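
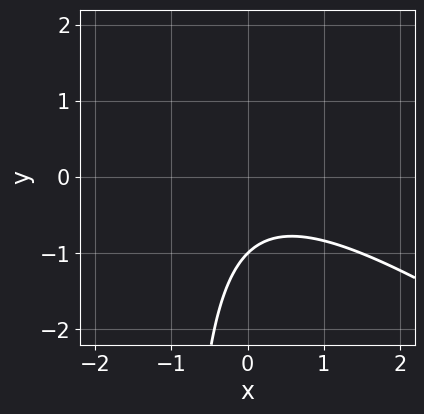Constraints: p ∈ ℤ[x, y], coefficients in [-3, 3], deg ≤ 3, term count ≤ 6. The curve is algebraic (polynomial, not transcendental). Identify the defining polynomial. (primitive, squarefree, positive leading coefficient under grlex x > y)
2*x^2 + 3*x*y + 3*y + 3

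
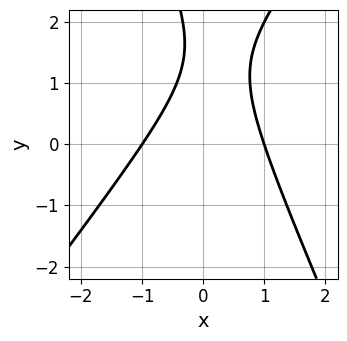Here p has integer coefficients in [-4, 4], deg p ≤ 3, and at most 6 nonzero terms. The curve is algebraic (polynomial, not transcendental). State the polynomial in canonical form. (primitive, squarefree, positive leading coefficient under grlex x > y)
3*x^2 - x*y - y^2 + 3*y - 3

1. Degree: no degree-1 curve has this shape, so deg p = 2.
2. From the visible intercepts: among the integer gridlines, it crosses the x-axis at x ∈ {-1, 1}; no y-intercept at any integer in the box.
3. These observations pin down the coefficients.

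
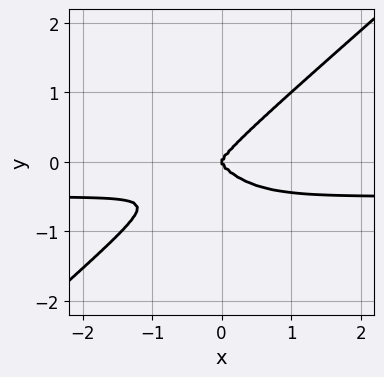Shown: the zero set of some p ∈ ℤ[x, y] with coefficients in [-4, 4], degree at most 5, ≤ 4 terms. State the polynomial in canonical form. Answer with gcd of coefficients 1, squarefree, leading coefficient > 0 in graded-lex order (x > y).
2*x^3*y - 3*y^4 + x^3

(a) The degree is 4 — a generic line meets the curve in up to 4 points.
(b) Against the integer gridlines: it meets the y-axis at y = 0 (among the integer gridlines); it meets the x-axis at x = 0 (among the integer gridlines).
(c) Together with the visible shape, these determine p as stated.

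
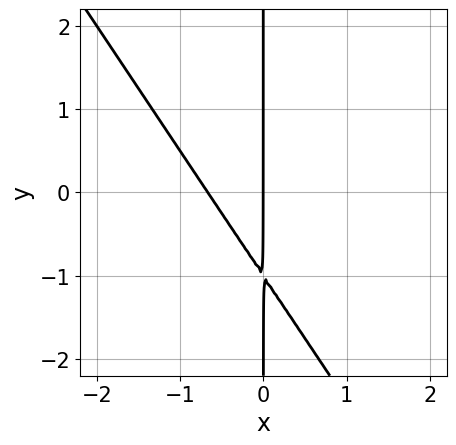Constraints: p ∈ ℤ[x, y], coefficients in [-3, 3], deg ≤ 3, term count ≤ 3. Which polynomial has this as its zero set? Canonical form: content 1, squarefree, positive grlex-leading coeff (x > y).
3*x^2 + 2*x*y + 2*x

(a) deg p = 2. A generic line meets the curve in up to 2 points.
(b) From the visible intercepts: the visible y-axis segment lies entirely on the curve; it crosses the x-axis at the gridline x = 0.
(c) Matching integer coefficients to the picture gives p.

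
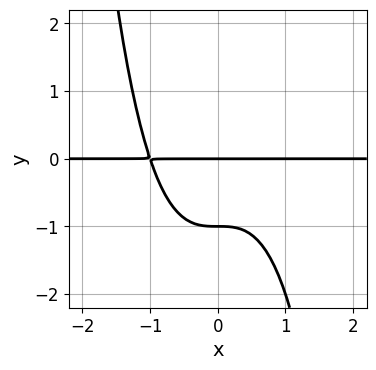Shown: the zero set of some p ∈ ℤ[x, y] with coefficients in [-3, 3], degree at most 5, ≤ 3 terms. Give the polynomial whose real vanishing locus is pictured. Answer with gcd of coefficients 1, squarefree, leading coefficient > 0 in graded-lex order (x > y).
x^3*y + y^2 + y

1. The degree is 4 — a generic line meets the curve in up to 4 points.
2. From the visible intercepts: among the integer gridlines, it crosses the y-axis at y ∈ {-1, 0}; every point of the x-axis in the box is on the curve.
3. The integer polynomial consistent with all of this is the stated p.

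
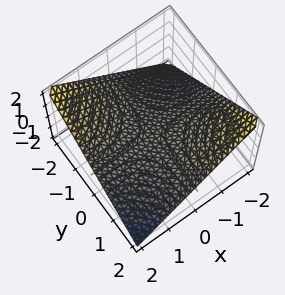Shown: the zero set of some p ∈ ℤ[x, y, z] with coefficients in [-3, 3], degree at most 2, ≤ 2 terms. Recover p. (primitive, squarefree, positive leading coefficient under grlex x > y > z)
1. deg p = 2.
2. Checking where it meets the axes: it crosses the z-axis at the gridline z = 0; every point of the y-axis in the box is on the surface.
3. Together with the visible shape, these determine p as stated.

x*y + 2*z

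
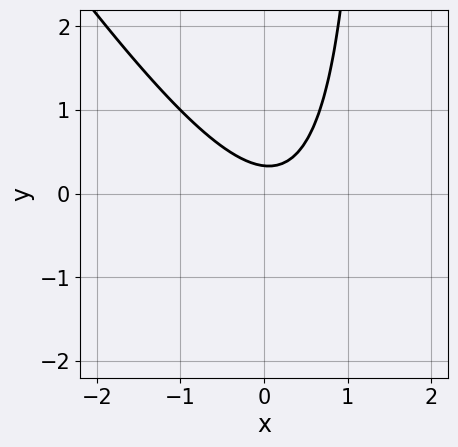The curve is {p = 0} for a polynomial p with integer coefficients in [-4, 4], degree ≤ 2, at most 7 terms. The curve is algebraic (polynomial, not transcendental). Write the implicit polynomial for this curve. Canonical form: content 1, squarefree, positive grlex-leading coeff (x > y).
3*x^2 + 2*x*y - x - 3*y + 1

1. The degree is 2 — the shape is more complex than any degree-1 curve.
2. Reading off the gridlines: the curve avoids every integer x-axis point in the box.
3. These observations pin down the coefficients.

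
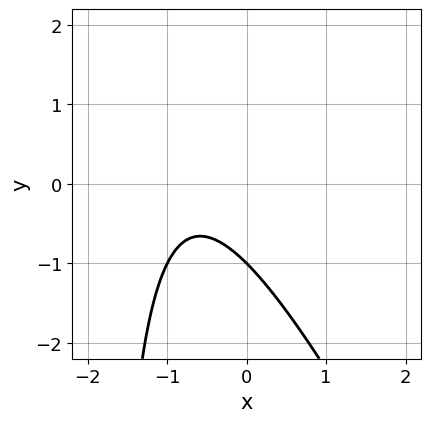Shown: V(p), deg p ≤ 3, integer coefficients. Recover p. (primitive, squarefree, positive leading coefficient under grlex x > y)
(a) deg p = 2. The shape is more complex than any degree-1 curve.
(b) Reading off the gridlines: it crosses the y-axis at the gridline y = -1; it misses every integer gridline on the x-axis.
(c) Putting this together gives p.

2*x^2 + x*y + 3*x + 2*y + 2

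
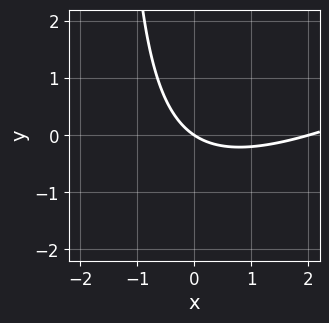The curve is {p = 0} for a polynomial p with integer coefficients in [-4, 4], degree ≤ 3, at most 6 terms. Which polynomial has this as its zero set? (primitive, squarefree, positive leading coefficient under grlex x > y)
Degree: the shape is more complex than any degree-1 curve, so deg p = 2.
From the axis intercepts and sections: the x-axis gridline crossings are at x ∈ {0, 2}; it crosses the y-axis at the gridline y = 0.
Fitting integer coefficients to these (and the overall shape) gives p.

x^2 - 2*x*y - 2*x - 3*y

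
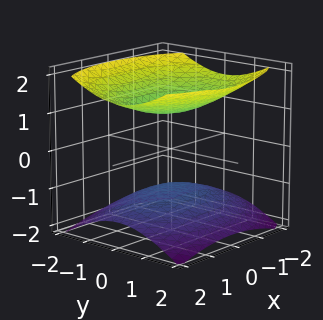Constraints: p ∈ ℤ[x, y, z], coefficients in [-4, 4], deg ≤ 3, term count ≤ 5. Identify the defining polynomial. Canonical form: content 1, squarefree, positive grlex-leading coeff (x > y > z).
There are 2 components. Treating them together as one polynomial.
The degree is 2 — two sheets facing apart; a quadric.
Symmetries: the x ↦ −x reflection is a symmetry, so x appears only in even powers; the z ↦ −z reflection is a symmetry, so z appears only in even powers; the y ↦ −y reflection is a symmetry, so y appears only in even powers.
From the axis intercepts and sections: it misses every integer gridline on the x-axis; it misses every integer gridline on the y-axis; the z-axis gridline crossings are at z ∈ {-1, 1}.
Assembling these constraints gives the stated polynomial.

x^2 + 2*y^2 - 3*z^2 + 3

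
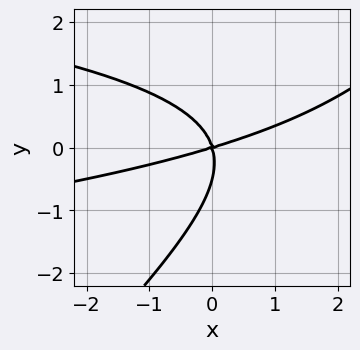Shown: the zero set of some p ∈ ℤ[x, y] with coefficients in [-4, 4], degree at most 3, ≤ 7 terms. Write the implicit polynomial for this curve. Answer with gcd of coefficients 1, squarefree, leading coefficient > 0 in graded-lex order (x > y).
2*x*y^2 - 2*y^3 + x^2 - 3*x*y - y^2

1. deg p = 3. No degree-2 curve has this shape.
2. Reading off the gridlines: it meets the y-axis at y = 0 (among the integer gridlines); one x-axis crossing is at x = 0.
3. Together with the visible shape, these determine p as stated.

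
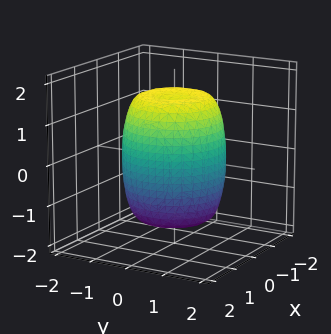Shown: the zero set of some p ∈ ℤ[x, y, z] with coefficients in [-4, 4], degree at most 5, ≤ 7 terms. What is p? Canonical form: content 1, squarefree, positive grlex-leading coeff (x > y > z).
2*x^4 + 4*x^2*y^2 + 2*y^4 - 2*x^2 - 2*y^2 + z^2 - 2

First, degree: a generic line meets the surface in up to 4 points, so deg p = 4.
Next, by symmetry, the surface is invariant under rotation about z: p = q(x² + y², z).
Then, reading off the gridlines: a circular section at z = -1 has radius between 1 and 2.
Finally, assembling these constraints gives the stated polynomial.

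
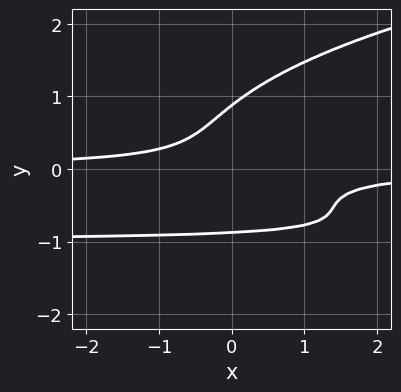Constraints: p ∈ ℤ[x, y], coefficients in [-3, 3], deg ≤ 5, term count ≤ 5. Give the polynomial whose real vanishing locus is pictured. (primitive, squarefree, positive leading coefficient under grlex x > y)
1. deg p = 4.
2. Reading off the gridlines: no x-intercept at any integer in the box.
3. Putting this together gives p.

3*y^4 - 3*x*y^2 - 3*x*y - y^2 - 1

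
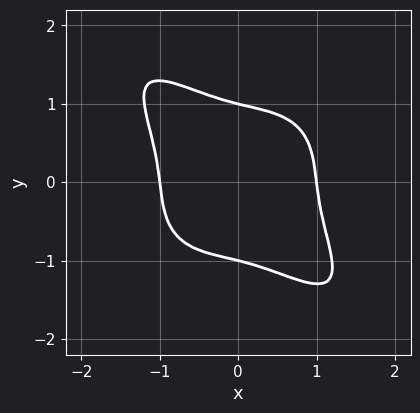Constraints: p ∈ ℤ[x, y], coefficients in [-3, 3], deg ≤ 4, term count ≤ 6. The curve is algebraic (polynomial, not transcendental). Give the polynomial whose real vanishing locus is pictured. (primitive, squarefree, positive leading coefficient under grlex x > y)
2*x^4 + x^3*y + 2*x*y^3 + 2*y^4 - 2

The degree is 4 — no degree-3 curve has this shape.
Against the integer gridlines: the y-axis gridline crossings are at y ∈ {-1, 1}; among the integer gridlines, it crosses the x-axis at x ∈ {-1, 1}.
Assembling these constraints gives the stated polynomial.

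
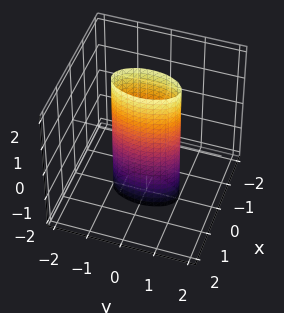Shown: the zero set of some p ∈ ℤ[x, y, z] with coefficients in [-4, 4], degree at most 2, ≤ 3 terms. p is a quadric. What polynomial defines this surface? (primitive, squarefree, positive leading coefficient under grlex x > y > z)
(a) Degree: constant cross-section along one axis; a quadric, so deg p = 2.
(b) Symmetries: it's symmetric under z → −z, forcing even powers of z; the x ↦ −x reflection is a symmetry, so x appears only in even powers; the y ↦ −y reflection is a symmetry, so y appears only in even powers.
(c) Reading off the gridlines: the y-axis gridline crossings are at y ∈ {-1, 1}; it misses every integer gridline on the z-axis.
(d) Together with the visible shape, these determine p as stated.

3*x^2 + y^2 - 1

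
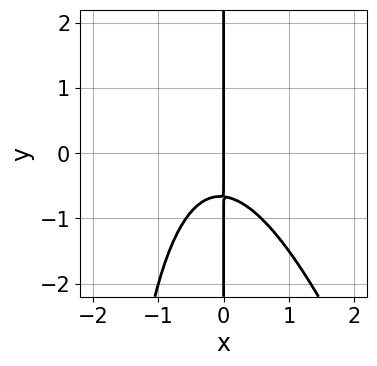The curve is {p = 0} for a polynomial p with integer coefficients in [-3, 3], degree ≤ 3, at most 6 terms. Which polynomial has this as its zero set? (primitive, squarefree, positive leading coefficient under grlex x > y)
3*x^3 + x^2*y + x^2 + 3*x*y + 2*x

(a) Degree: a generic line meets the curve in up to 3 points, so deg p = 3.
(b) From the visible intercepts: the visible y-axis segment lies entirely on the curve; it crosses the x-axis at the gridline x = 0.
(c) Solving for integer coefficients yields p as stated.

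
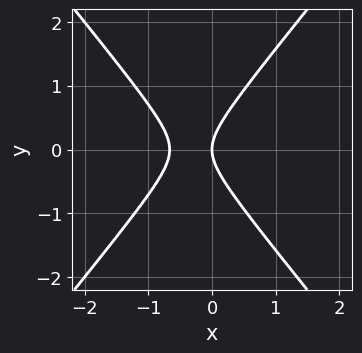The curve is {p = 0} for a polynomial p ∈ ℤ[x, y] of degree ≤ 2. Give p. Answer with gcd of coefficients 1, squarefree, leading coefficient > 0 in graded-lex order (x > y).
The degree is 2 — no degree-1 curve has this shape.
Symmetries: mirror symmetry y ↦ −y ⇒ only even powers of y.
Observable constraints: it meets the y-axis at y = 0 (among the integer gridlines); it crosses the x-axis at the gridline x = 0.
Matching integer coefficients to the picture gives p.

3*x^2 - 2*y^2 + 2*x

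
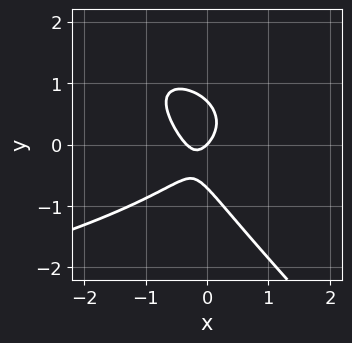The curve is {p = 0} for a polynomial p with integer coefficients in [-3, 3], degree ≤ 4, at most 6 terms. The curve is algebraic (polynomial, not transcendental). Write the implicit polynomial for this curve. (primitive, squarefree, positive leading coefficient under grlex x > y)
2*x*y^2 + 2*y^3 + 3*x^2 + x - y

(a) deg p = 3. No degree-2 curve has this shape.
(b) Observable constraints: it crosses the y-axis at the gridline y = 0; it crosses the x-axis at the gridline x = 0.
(c) Fitting integer coefficients to these (and the overall shape) gives p.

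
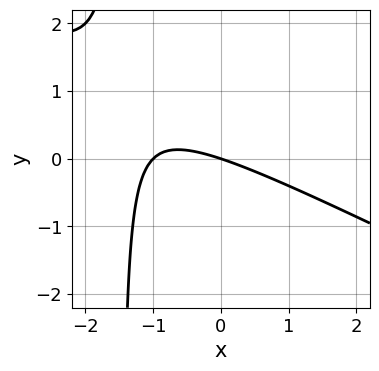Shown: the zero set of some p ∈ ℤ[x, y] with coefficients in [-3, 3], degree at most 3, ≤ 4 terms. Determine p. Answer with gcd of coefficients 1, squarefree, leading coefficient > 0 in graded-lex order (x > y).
x^2 + 2*x*y + x + 3*y

1. The degree is 2 — a generic line meets the curve in up to 2 points.
2. Against the integer gridlines: one y-axis crossing is at y = 0; among the integer gridlines, it crosses the x-axis at x ∈ {-1, 0}.
3. Matching integer coefficients to the picture gives p.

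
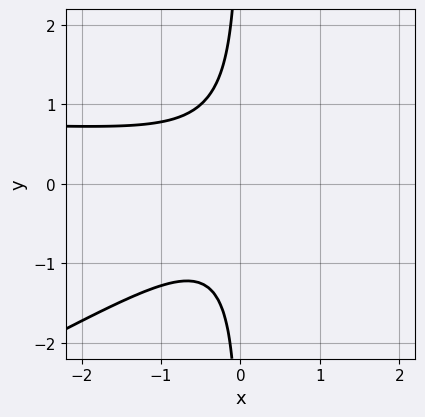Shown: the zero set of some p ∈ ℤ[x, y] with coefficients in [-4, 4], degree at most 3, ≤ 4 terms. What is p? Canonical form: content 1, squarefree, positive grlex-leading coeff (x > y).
x^2*y - 2*x*y^2 - x^2 - 1

(a) Degree: no degree-2 curve has this shape, so deg p = 3.
(b) From the axis intercepts and sections: no y-intercept at any integer in the box; no x-intercept at any integer in the box.
(c) The integer polynomial consistent with all of this is the stated p.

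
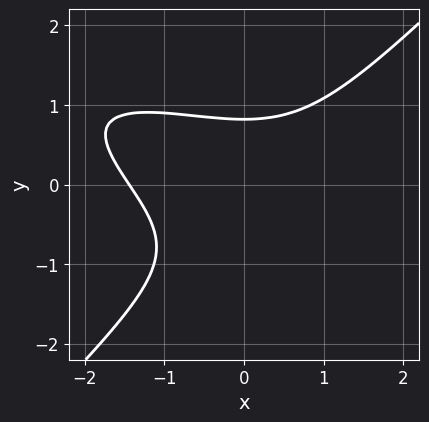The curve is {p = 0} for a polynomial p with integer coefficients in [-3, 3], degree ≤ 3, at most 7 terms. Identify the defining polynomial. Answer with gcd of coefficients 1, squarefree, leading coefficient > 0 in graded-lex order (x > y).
x^3 + 2*x^2*y - 3*y^3 - 2*y^2 + 3

The degree is 3 — no degree-2 curve has this shape.
Matching integer coefficients to the picture gives p.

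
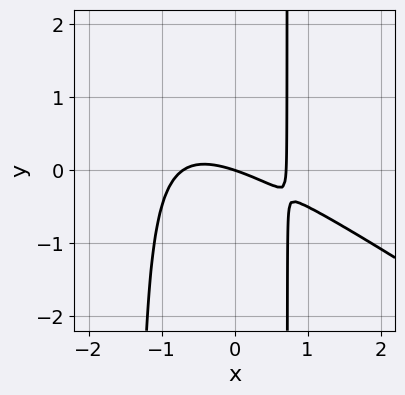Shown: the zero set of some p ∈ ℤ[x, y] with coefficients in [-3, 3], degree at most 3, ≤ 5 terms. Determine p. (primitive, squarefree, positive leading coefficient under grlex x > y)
2*x^3 + 3*x^2*y + 2*x*y - x - 3*y

(a) Degree: no degree-2 curve has this shape, so deg p = 3.
(b) From the visible intercepts: it crosses the y-axis at the gridline y = 0; it crosses the x-axis at the gridline x = 0.
(c) The integer polynomial consistent with all of this is the stated p.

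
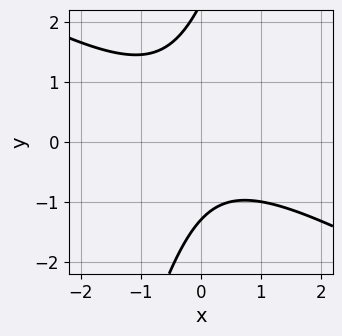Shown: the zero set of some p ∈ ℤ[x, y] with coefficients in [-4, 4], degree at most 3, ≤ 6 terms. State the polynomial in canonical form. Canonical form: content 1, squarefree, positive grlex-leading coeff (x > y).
2*x^2 + 3*x*y - y^2 + y + 3

(a) The degree is 2 — a generic line meets the curve in up to 2 points.
(b) Observable constraints: it misses every integer gridline on the x-axis.
(c) Putting this together gives p.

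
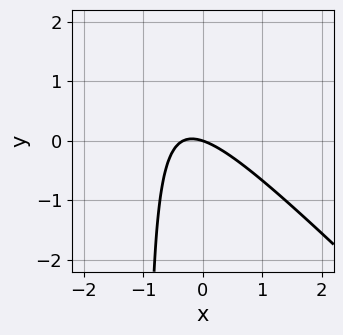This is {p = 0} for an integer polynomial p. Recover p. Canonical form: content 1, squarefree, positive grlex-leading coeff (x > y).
3*x^2 + 3*x*y + x + 3*y

First, the degree is 2 — the shape is more complex than any degree-1 curve.
Then, from the axis intercepts and sections: it crosses the y-axis at the gridline y = 0; one x-axis crossing is at x = 0.
Finally, fitting integer coefficients to these (and the overall shape) gives p.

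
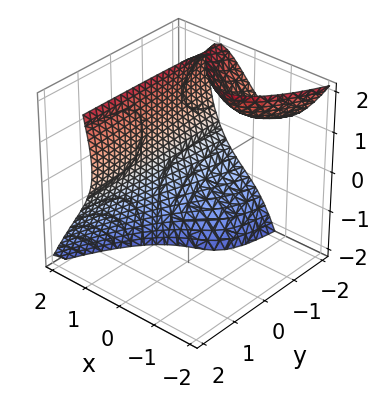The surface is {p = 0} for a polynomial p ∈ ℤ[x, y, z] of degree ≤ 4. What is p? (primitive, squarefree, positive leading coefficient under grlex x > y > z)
3*x^3 + 2*x*y*z - y*z^2 - 3

First, degree: no degree-2 surface has this shape, so deg p = 3.
Next, from the axis intercepts and sections: no y-intercept at any integer in the box; the surface avoids every integer z-axis point in the box.
Finally, putting this together gives p. Check: (1, 0, 0) on the x-axis lies on the surface, and p(1, 0, 0) = 0. ✓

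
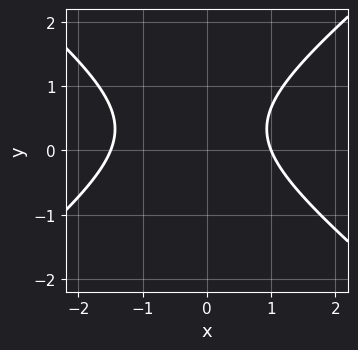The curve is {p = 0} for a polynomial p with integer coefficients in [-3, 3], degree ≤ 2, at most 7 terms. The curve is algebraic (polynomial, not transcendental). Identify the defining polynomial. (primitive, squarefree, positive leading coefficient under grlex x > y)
2*x^2 - 3*y^2 + x + 2*y - 3

1. The degree is 2 — no degree-1 curve has this shape.
2. Against the integer gridlines: one x-axis crossing is at x = 1; no y-intercept at any integer in the box.
3. The integer polynomial consistent with all of this is the stated p.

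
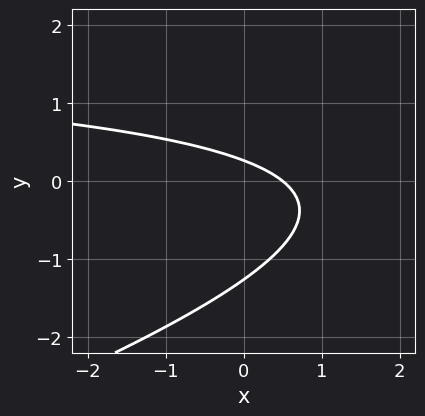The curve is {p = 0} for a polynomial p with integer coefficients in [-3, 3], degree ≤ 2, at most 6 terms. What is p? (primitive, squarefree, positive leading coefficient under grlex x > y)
1. deg p = 2. The shape is more complex than any degree-1 curve.
2. Solving for integer coefficients yields p as stated.

x*y - 3*y^2 - 2*x - 3*y + 1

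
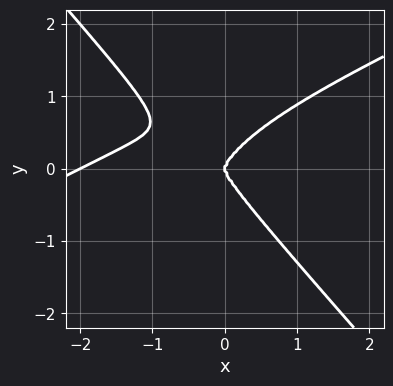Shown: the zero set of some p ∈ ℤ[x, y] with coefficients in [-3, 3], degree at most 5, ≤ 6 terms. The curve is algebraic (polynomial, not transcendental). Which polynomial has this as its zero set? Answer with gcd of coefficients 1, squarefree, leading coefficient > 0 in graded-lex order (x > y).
x^4 - 2*x^3*y - 2*y^4 + 2*x^3

First, deg p = 4.
Next, reading off the gridlines: it crosses the y-axis at the gridline y = 0; among the integer gridlines, it crosses the x-axis at x ∈ {-2, 0}.
Finally, the integer polynomial consistent with all of this is the stated p.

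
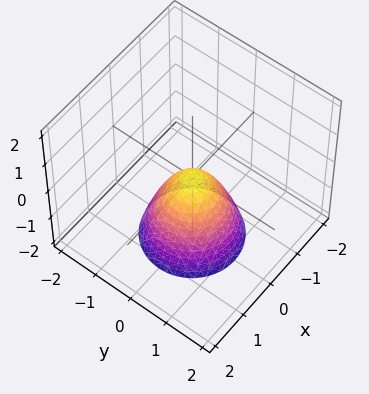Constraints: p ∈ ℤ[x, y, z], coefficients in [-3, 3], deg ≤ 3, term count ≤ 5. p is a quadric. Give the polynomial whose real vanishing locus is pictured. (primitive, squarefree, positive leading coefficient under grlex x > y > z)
The degree is 2 — a paraboloid; a quadric.
Symmetries: rotational symmetry about the z-axis ⇒ p depends on x, y only through x² + y².
Against the integer gridlines: a circular section at z = -1 has radius between 0 and 1; it crosses the z-axis at the gridline z = 0.
Fitting integer coefficients to these (and the overall shape) gives p.

3*x^2 + 3*y^2 + 2*z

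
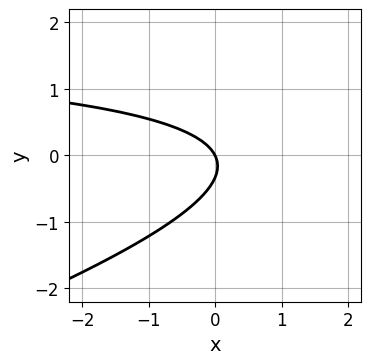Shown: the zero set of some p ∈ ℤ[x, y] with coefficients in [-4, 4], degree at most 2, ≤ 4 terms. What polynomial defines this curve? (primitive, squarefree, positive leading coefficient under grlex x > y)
x*y - 3*y^2 - 2*x - y

deg p = 2.
From the axis intercepts and sections: it meets the y-axis at y = 0 (among the integer gridlines); it meets the x-axis at x = 0 (among the integer gridlines).
Together with the visible shape, these determine p as stated.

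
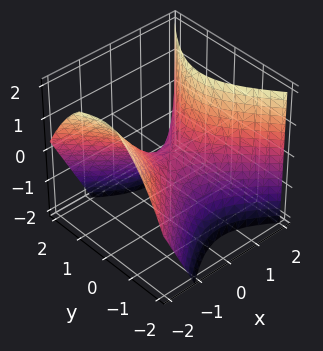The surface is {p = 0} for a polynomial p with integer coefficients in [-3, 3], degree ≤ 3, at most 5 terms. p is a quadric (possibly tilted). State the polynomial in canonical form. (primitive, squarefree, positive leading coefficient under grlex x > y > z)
2*x^2 + x*z - 2*y^2 - 2*z

First, deg p = 2.
Then, reading off the gridlines: it meets the x-axis at x = 0 (among the integer gridlines); it crosses the z-axis at the gridline z = 0; it crosses the y-axis at the gridline y = 0.
Finally, solving for integer coefficients yields p as stated.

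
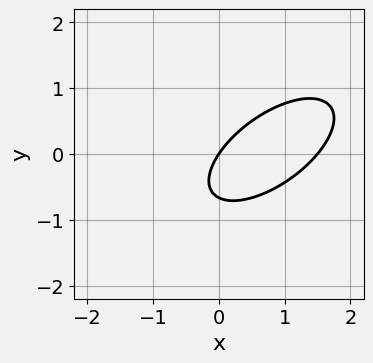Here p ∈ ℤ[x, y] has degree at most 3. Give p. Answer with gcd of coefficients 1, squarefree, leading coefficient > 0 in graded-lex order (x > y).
2*x^2 - 3*x*y + 3*y^2 - 3*x + 2*y

deg p = 2. A generic line meets the curve in up to 2 points.
From the visible intercepts: one y-axis crossing is at y = 0; it meets the x-axis at x = 0 (among the integer gridlines).
Solving for integer coefficients yields p as stated.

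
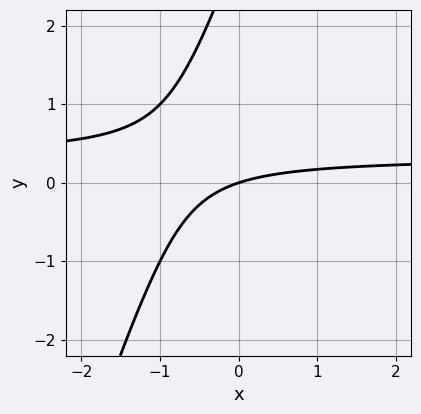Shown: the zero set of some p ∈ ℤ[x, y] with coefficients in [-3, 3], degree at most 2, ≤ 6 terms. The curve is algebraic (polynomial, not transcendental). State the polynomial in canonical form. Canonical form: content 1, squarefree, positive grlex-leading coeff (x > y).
Degree: a generic line meets the curve in up to 2 points, so deg p = 2.
Observable constraints: one x-axis crossing is at x = 0; it meets the y-axis at y = 0 (among the integer gridlines).
Fitting integer coefficients to these (and the overall shape) gives p.

3*x*y - y^2 - x + 3*y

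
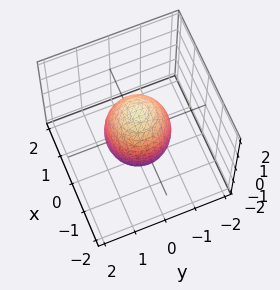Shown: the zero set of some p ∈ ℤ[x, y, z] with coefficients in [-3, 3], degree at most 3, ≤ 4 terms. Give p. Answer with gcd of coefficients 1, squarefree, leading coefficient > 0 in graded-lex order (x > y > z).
First, the degree is 2 — a closed, bounded, convex surface; a quadric.
Then, symmetries: mirror symmetry z ↦ −z ⇒ only even powers of z; every cross-section ⟂ z is a circle, so x, y appear only via x² + y².
Then, reading off the gridlines: a circular section at z = 1 has radius between 0 and 1; among the integer gridlines, it crosses the x-axis at x ∈ {-1, 1}; the y-axis gridline crossings are at y ∈ {-1, 1}.
Finally, assembling these constraints gives the stated polynomial.

2*x^2 + 2*y^2 + z^2 - 2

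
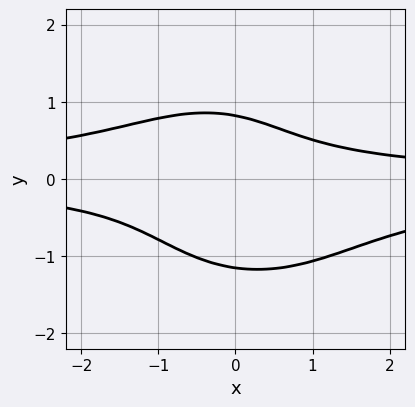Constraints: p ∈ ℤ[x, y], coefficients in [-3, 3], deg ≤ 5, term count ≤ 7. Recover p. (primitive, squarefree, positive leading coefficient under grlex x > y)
3*x^2*y^2 + 3*y^4 + 2*x*y + 2*y - 3

First, deg p = 4.
Then, from the visible intercepts: it misses every integer gridline on the x-axis.
Finally, putting this together gives p.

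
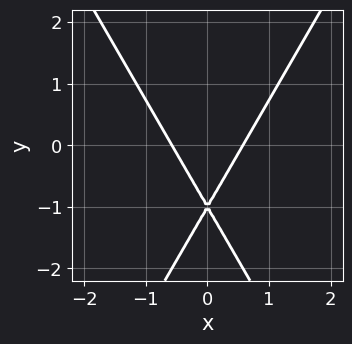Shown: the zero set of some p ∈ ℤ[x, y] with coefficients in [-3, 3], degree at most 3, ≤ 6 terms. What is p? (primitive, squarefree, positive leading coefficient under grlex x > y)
3*x^2 - y^2 - 2*y - 1

(a) The degree is 2 — no degree-1 curve has this shape.
(b) Symmetries: the x ↦ −x reflection is a symmetry, so x appears only in even powers.
(c) Against the integer gridlines: one y-axis crossing is at y = -1.
(d) Solving for integer coefficients yields p as stated.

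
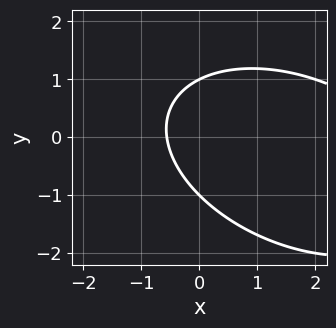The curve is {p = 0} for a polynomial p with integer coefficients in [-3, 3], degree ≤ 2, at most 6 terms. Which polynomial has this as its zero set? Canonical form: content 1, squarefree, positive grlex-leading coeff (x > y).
(a) Degree: the shape is more complex than any degree-1 curve, so deg p = 2.
(b) From the visible intercepts: among the integer gridlines, it crosses the y-axis at y ∈ {-1, 1}.
(c) The integer polynomial consistent with all of this is the stated p.

x^2 + x*y + 2*y^2 - 3*x - 2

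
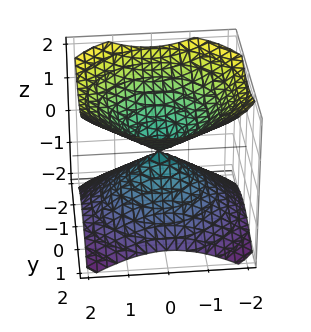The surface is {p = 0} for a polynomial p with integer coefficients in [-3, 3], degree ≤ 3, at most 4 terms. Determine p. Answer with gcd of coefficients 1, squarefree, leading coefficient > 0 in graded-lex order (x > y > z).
1. I count 2 distinct pieces.
2. Degree: a double cone through the origin; a quadric, so deg p = 2.
3. By symmetry, every cross-section ⟂ z is a circle, so x, y appear only via x² + y²; it's symmetric under z → −z, forcing even powers of z.
4. Observable constraints: it meets the x-axis at x = 0 (among the integer gridlines); one z-axis crossing is at z = 0.
5. Matching integer coefficients to the picture gives p.

2*x^2 + 2*y^2 - 3*z^2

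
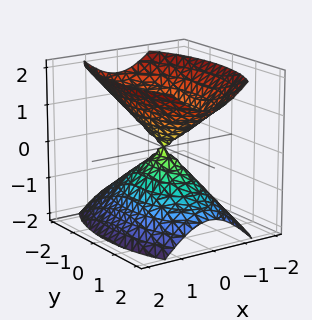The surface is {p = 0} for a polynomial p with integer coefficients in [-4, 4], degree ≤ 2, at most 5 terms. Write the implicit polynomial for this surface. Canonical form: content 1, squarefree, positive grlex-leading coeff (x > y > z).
3*x^2 + y^2 - 2*z^2

1. There are 2 components.
2. The degree is 2 — two nappes meeting at a single point; a quadric.
3. Symmetries: it's symmetric under x → −x, forcing even powers of x; the y ↦ −y reflection is a symmetry, so y appears only in even powers; the z ↦ −z reflection is a symmetry, so z appears only in even powers.
4. Checking where it meets the axes: one x-axis crossing is at x = 0; one y-axis crossing is at y = 0; it crosses the z-axis at the gridline z = 0.
5. Fitting integer coefficients to these (and the overall shape) gives p.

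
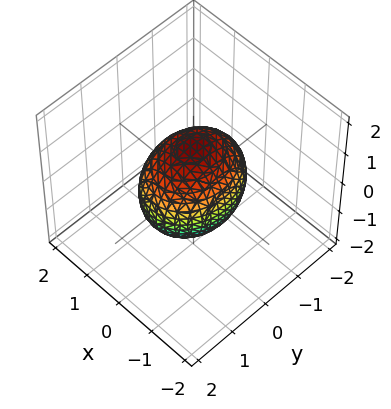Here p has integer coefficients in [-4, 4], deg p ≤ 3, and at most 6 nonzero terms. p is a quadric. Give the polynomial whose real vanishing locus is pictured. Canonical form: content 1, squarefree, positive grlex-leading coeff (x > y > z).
First, degree: bounded and convex; a quadric, so deg p = 2.
Then, symmetries: the x ↦ −x reflection is a symmetry, so x appears only in even powers; mirror symmetry z ↦ −z ⇒ only even powers of z; the y ↦ −y reflection is a symmetry, so y appears only in even powers.
Next, from the axis intercepts and sections: among the integer gridlines, it crosses the x-axis at x ∈ {-1, 1}.
Finally, these observations pin down the coefficients.

3*x^2 + 2*y^2 + 2*z^2 - 3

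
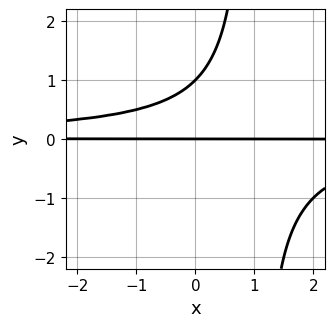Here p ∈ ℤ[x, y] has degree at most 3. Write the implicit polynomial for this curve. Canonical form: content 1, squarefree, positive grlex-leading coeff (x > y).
1. The degree is 3 — the shape is more complex than any degree-2 curve.
2. Checking where it meets the axes: the y-axis gridline crossings are at y ∈ {0, 1}; the visible x-axis segment lies entirely on the curve.
3. Together with the visible shape, these determine p as stated.

x*y^2 - y^2 + y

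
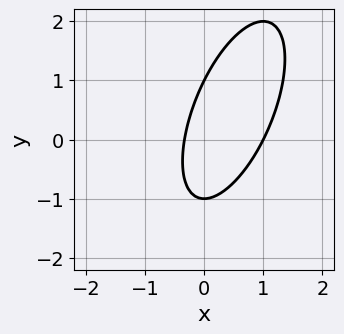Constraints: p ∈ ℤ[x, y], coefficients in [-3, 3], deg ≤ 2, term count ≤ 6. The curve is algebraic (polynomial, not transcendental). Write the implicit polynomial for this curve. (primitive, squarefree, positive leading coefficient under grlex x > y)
3*x^2 - 2*x*y + y^2 - 2*x - 1

deg p = 2.
Against the integer gridlines: among the integer gridlines, it crosses the y-axis at y ∈ {-1, 1}; it meets the x-axis at x = 1 (among the integer gridlines).
Matching integer coefficients to the picture gives p.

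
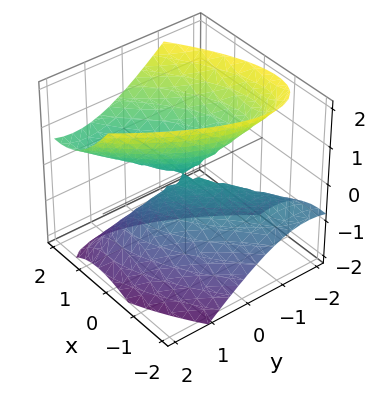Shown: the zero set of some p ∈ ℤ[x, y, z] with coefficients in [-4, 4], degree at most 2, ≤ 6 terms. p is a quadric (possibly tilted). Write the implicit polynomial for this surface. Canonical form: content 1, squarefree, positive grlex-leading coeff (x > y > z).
1. The degree is 2 — no degree-1 surface has this shape.
2. Reading off the gridlines: one x-axis crossing is at x = 0; it meets the z-axis at z = 0 (among the integer gridlines).
3. Matching integer coefficients to the picture gives p.

2*x^2 - 3*x*y - 2*x*z + 2*y^2 - 2*z^2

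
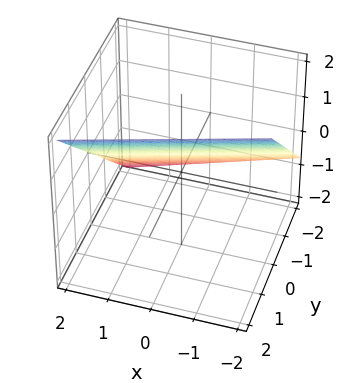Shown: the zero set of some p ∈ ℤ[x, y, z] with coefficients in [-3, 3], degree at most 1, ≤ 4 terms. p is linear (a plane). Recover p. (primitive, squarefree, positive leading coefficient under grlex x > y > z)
Degree: the surface is flat (a plane), so deg p = 1.
Checking where it meets the axes: it crosses the x-axis at the gridline x = 2.
Together with the visible shape, these determine p as stated.

x - 3*y + 3*z - 2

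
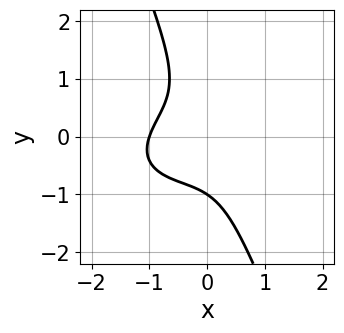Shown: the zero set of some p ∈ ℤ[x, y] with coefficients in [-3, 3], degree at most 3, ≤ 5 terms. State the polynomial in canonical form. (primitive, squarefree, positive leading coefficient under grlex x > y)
x^3 - x^2*y + 2*x*y^2 + y^3 + 1

First, degree: a generic line meets the curve in up to 3 points, so deg p = 3.
Next, against the integer gridlines: it meets the x-axis at x = -1 (among the integer gridlines); it crosses the y-axis at the gridline y = -1.
Finally, assembling these constraints gives the stated polynomial.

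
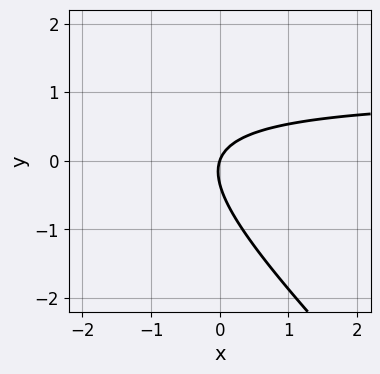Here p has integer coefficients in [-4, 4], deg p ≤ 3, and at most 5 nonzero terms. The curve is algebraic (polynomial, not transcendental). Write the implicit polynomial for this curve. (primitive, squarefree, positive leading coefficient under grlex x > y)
3*x*y + 3*y^2 - 3*x + y

1. The degree is 2 — the shape is more complex than any degree-1 curve.
2. Against the integer gridlines: one x-axis crossing is at x = 0; one y-axis crossing is at y = 0.
3. Matching integer coefficients to the picture gives p.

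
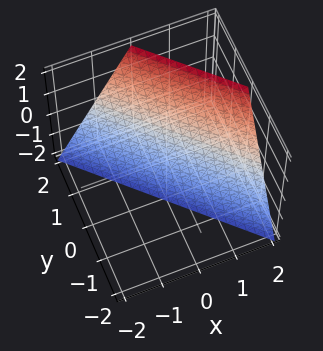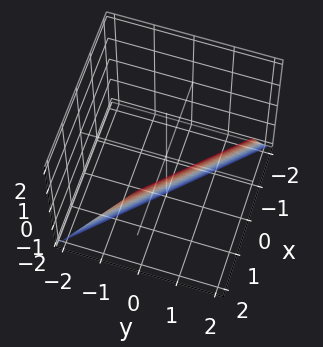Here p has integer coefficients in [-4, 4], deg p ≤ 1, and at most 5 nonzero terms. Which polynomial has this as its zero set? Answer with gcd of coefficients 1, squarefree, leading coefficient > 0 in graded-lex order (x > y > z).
(a) The degree is 1 — the surface is flat (a plane).
(b) Checking where it meets the axes: it meets the x-axis at x = 1 (among the integer gridlines); it crosses the z-axis at the gridline z = -2; one y-axis crossing is at y = 1.
(c) Together with the visible shape, these determine p as stated.

2*x + 2*y - z - 2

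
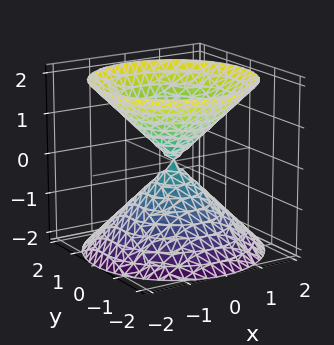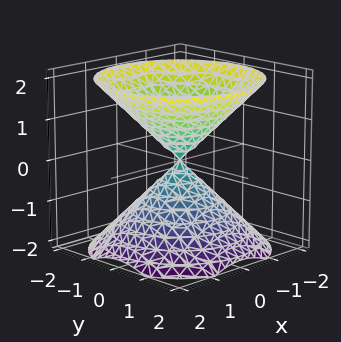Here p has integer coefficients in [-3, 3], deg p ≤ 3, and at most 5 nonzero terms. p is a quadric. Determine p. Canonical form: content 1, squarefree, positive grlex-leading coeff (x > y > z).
x^2 + y^2 - z^2

First, I count 2 distinct pieces. Treating them together as one polynomial.
Next, deg p = 2. Two nappes meeting at a single point; a quadric.
Then, by symmetry, every cross-section ⟂ z is a circle, so x, y appear only via x² + y²; the z ↦ −z reflection is a symmetry, so z appears only in even powers.
Then, observable constraints: a circular section at z = 1 has radius exactly 1; it meets the z-axis at z = 0 (among the integer gridlines); it crosses the y-axis at the gridline y = 0; it crosses the x-axis at the gridline x = 0.
Finally, these observations pin down the coefficients.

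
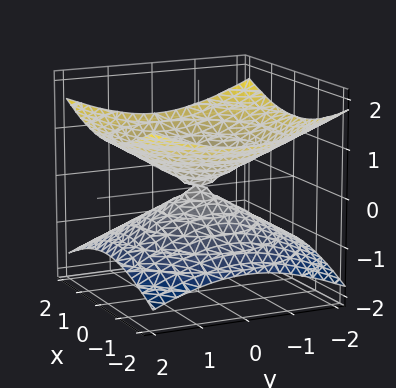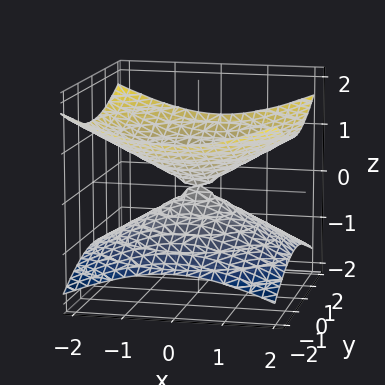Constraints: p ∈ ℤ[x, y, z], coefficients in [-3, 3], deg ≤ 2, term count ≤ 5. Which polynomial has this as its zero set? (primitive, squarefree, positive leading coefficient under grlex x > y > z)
x^2 + y^2 - 3*z^2

First, degree: a double cone through the origin; a quadric, so deg p = 2.
Then, symmetries: it's symmetric under z → −z, forcing even powers of z; the surface is invariant under rotation about z: p = q(x² + y², z).
Then, against the integer gridlines: it crosses the x-axis at the gridline x = 0; it meets the z-axis at z = 0 (among the integer gridlines); it crosses the y-axis at the gridline y = 0; a circular section at z = 1 has radius between 1 and 2.
Finally, together with the visible shape, these determine p as stated.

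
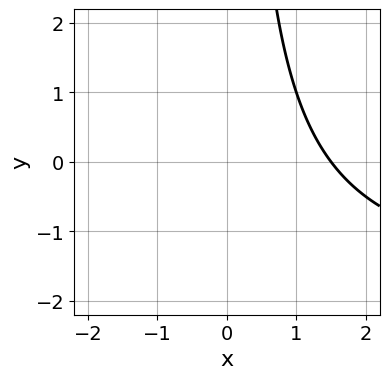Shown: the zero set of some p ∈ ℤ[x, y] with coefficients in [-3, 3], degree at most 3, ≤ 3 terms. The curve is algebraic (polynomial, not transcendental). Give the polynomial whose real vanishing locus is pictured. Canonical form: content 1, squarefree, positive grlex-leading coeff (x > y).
x*y + 2*x - 3

1. deg p = 2. The shape is more complex than any degree-1 curve.
2. Observable constraints: the curve avoids every integer y-axis point in the box.
3. Putting this together gives p.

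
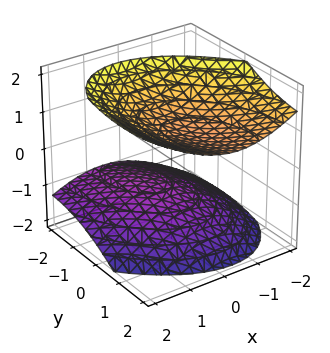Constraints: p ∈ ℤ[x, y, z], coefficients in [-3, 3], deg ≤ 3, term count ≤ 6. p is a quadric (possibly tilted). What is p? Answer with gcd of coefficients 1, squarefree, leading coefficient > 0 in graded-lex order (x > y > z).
2*x^2 + x*y + y^2 - 2*y*z - 3*z^2 + 3

The picture has 2 separate pieces. They look like related sheets of one shape, so recover p as a whole.
The degree is 2 — the shape is more complex than any degree-1 surface.
Reading off the gridlines: the z-axis gridline crossings are at z ∈ {-1, 1}; no y-intercept at any integer in the box.
Putting this together gives p.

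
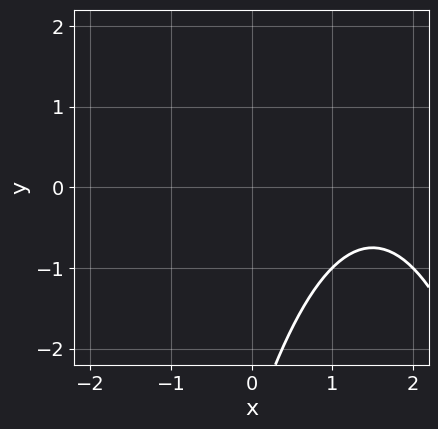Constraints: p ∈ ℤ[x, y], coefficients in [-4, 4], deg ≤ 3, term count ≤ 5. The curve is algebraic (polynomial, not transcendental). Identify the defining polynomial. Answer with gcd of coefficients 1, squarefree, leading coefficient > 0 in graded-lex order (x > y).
x^2 - 3*x + y + 3

1. The degree is 2 — a generic line meets the curve in up to 2 points.
2. Against the integer gridlines: no x-intercept at any integer in the box; the curve avoids every integer y-axis point in the box.
3. Fitting integer coefficients to these (and the overall shape) gives p.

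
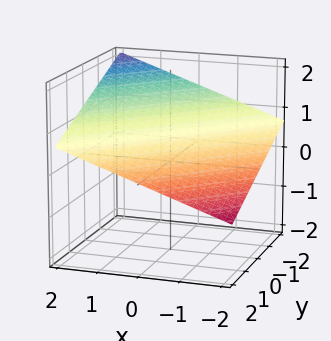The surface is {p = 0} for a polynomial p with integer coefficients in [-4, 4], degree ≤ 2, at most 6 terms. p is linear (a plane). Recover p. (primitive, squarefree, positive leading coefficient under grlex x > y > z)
(a) Degree: every cross-section is a straight line — this is a plane, so deg p = 1.
(b) From the visible intercepts: it meets the x-axis at x = -2 (among the integer gridlines); it crosses the y-axis at the gridline y = 2.
(c) Fitting integer coefficients to these (and the overall shape) gives p.

x - y - 3*z + 2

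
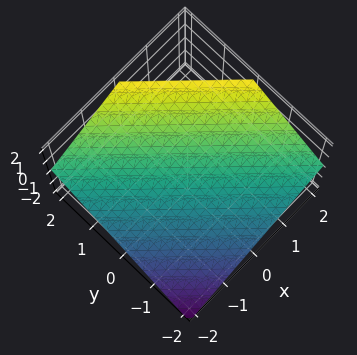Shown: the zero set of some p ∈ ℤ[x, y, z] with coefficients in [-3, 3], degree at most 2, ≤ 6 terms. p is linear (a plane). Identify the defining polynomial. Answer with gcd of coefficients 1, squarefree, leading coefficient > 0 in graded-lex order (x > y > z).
(a) Degree: every cross-section is a straight line — this is a plane, so deg p = 1.
(b) Reading off the gridlines: it crosses the y-axis at the gridline y = -1; it crosses the x-axis at the gridline x = -1.
(c) The integer polynomial consistent with all of this is the stated p.

2*x + 2*y - 3*z + 2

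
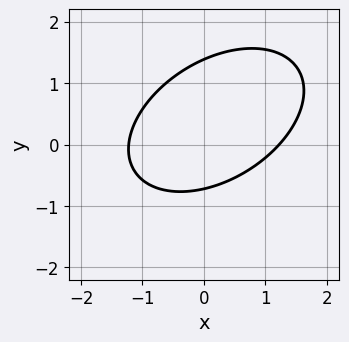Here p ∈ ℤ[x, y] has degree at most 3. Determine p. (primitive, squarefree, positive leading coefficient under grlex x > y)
2*x^2 - 2*x*y + 3*y^2 - 2*y - 3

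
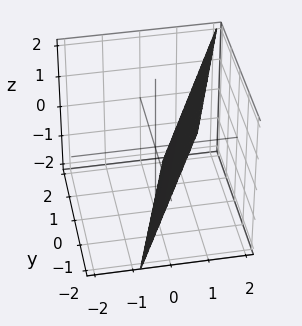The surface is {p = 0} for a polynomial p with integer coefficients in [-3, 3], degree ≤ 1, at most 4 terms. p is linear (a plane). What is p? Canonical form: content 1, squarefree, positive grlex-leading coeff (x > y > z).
3*x - y - z - 2

1. deg p = 1. The surface is flat (a plane).
2. Reading off the gridlines: one z-axis crossing is at z = -2; it meets the y-axis at y = -2 (among the integer gridlines).
3. Fitting integer coefficients to these (and the overall shape) gives p.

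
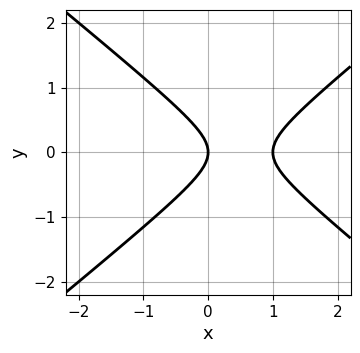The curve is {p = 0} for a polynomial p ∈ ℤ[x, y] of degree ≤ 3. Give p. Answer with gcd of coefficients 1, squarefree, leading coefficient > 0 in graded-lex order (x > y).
First, deg p = 2.
Then, symmetries: the y ↦ −y reflection is a symmetry, so y appears only in even powers.
Next, from the visible intercepts: the x-axis gridline crossings are at x ∈ {0, 1}; one y-axis crossing is at y = 0.
Finally, together with the visible shape, these determine p as stated.

2*x^2 - 3*y^2 - 2*x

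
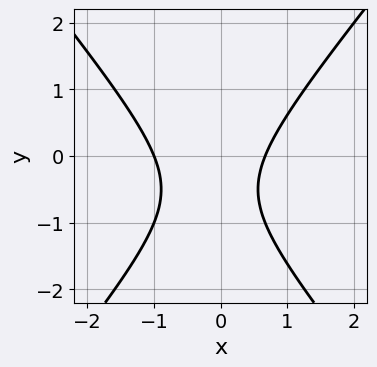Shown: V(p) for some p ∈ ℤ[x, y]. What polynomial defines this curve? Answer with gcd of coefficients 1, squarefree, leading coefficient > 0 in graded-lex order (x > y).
1. deg p = 2. No degree-1 curve has this shape.
2. From the visible intercepts: no y-intercept at any integer in the box; it crosses the x-axis at the gridline x = -1.
3. Assembling these constraints gives the stated polynomial.

3*x^2 - 2*y^2 + x - 2*y - 2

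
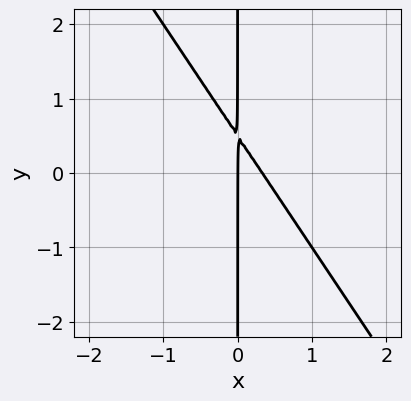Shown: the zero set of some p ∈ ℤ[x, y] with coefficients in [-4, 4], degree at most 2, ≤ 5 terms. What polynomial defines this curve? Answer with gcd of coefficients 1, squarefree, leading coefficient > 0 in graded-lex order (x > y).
3*x^2 + 2*x*y - x

1. Degree: a generic line meets the curve in up to 2 points, so deg p = 2.
2. From the visible intercepts: one x-axis crossing is at x = 0; every point of the y-axis in the box is on the curve.
3. Together with the visible shape, these determine p as stated.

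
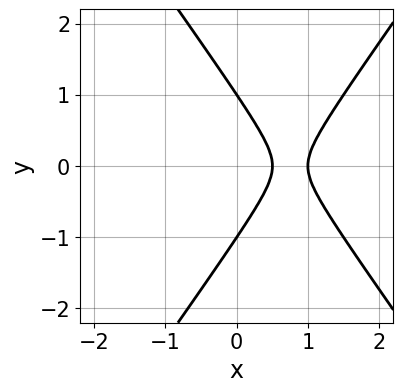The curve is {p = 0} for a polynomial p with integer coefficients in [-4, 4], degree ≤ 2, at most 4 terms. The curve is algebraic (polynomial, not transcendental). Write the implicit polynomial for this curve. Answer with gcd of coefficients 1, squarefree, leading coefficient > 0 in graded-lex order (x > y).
2*x^2 - y^2 - 3*x + 1

deg p = 2.
Symmetries: the y ↦ −y reflection is a symmetry, so y appears only in even powers.
From the visible intercepts: it meets the x-axis at x = 1 (among the integer gridlines); among the integer gridlines, it crosses the y-axis at y ∈ {-1, 1}.
Fitting integer coefficients to these (and the overall shape) gives p.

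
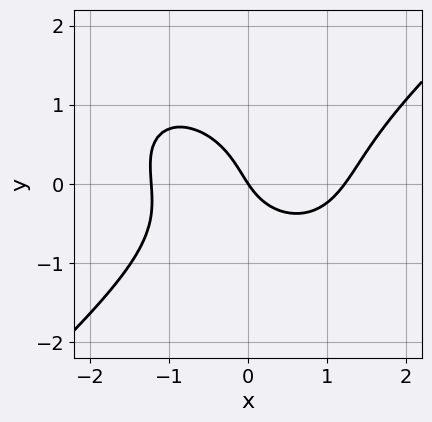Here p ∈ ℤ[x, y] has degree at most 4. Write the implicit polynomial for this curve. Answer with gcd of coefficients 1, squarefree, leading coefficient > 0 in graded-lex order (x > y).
2*x^3 - 3*y^3 - 2*x*y - 3*x - 2*y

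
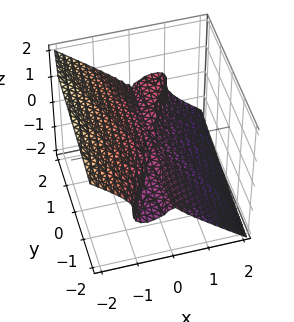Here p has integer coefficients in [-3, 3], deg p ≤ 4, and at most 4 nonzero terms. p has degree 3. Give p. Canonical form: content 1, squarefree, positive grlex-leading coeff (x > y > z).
1. deg p = 3.
2. From the visible intercepts: it crosses the z-axis at the gridline z = 0; it meets the x-axis at x = 0 (among the integer gridlines); the visible y-axis segment lies entirely on the surface.
3. Putting this together gives p.

2*x^3 - x^2*y + 3*z^3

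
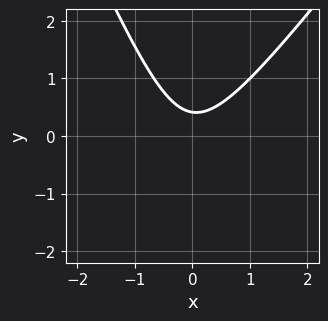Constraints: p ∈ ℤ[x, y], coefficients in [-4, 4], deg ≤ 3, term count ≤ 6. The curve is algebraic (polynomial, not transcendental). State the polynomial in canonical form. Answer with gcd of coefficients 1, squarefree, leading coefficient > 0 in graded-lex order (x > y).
deg p = 2. A generic line meets the curve in up to 2 points.
From the axis intercepts and sections: no x-intercept at any integer in the box.
The integer polynomial consistent with all of this is the stated p.

3*x^2 - x*y - y^2 - 2*y + 1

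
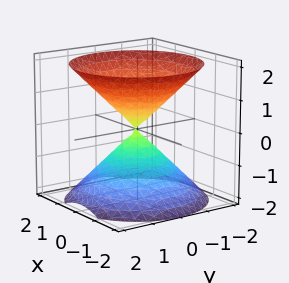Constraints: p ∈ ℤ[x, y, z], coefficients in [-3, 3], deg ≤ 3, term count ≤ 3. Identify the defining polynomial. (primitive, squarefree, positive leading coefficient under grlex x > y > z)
First, the picture has 2 separate pieces. They look like related sheets of one shape, so recover p as a whole.
Then, deg p = 2. Two nappes meeting at a single point; a quadric.
Then, by symmetry, the surface is invariant under rotation about z: p = q(x² + y², z); mirror symmetry z ↦ −z ⇒ only even powers of z.
Next, observable constraints: it crosses the x-axis at the gridline x = 0; a circular section at z = -1 has radius exactly 1; it crosses the z-axis at the gridline z = 0.
Finally, together with the visible shape, these determine p as stated.

x^2 + y^2 - z^2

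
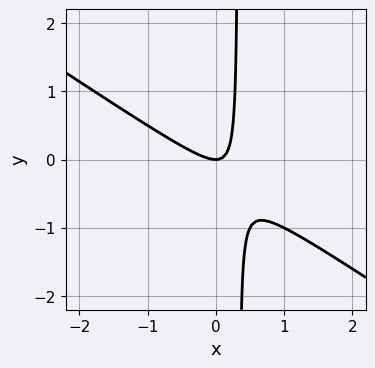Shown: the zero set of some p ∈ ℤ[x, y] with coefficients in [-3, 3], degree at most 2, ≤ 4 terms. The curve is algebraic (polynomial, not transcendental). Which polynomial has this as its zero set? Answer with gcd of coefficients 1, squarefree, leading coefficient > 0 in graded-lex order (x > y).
1. The degree is 2 — no degree-1 curve has this shape.
2. Reading off the gridlines: it meets the y-axis at y = 0 (among the integer gridlines); one x-axis crossing is at x = 0.
3. Putting this together gives p.

2*x^2 + 3*x*y - y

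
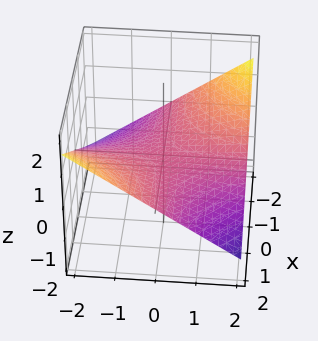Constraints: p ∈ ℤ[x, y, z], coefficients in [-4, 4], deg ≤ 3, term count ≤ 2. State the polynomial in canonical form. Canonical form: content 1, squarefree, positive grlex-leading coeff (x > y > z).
x*y + 3*z

Degree: a saddle surface; a quadric, so deg p = 2.
From the axis intercepts and sections: it meets the z-axis at z = 0 (among the integer gridlines); the visible y-axis segment lies entirely on the surface; the visible x-axis segment lies entirely on the surface.
Solving for integer coefficients yields p as stated.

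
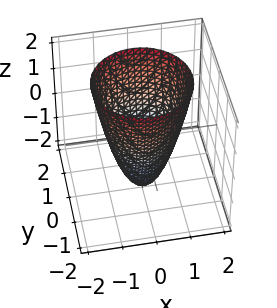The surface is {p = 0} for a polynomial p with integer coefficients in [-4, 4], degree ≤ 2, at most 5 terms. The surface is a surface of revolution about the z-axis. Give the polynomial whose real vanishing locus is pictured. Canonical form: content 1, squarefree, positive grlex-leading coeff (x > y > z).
(a) Degree: no degree-1 surface has this shape, so deg p = 2.
(b) Symmetry: the z-axis is an axis of rotation, so x and y enter only as x² + y².
(c) From the visible intercepts: one z-axis crossing is at z = -2; a circular section at z = 1 has radius between 1 and 2; among the integer gridlines, it crosses the x-axis at x ∈ {-1, 1}.
(d) Solving for integer coefficients yields p as stated. Check: (0, -1, 0) on the y-axis lies on the surface, and p(0, -1, 0) = 0. ✓

2*x^2 + 2*y^2 - z - 2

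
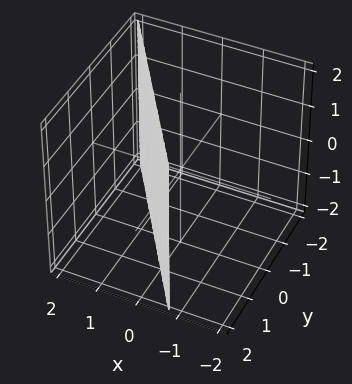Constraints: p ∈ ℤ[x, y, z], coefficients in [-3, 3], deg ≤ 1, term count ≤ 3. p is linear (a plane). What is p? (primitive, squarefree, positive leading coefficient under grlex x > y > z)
(a) The degree is 1 — every cross-section is a straight line — this is a plane.
(b) Against the integer gridlines: no z-intercept at any integer in the box; it crosses the y-axis at the gridline y = 1.
(c) The integer polynomial consistent with all of this is the stated p.

3*x + 2*y - 2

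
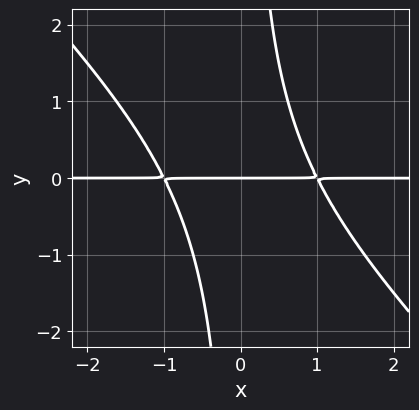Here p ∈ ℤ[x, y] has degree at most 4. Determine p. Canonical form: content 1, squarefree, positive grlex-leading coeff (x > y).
1. Degree: the shape is more complex than any degree-2 curve, so deg p = 3.
2. From the visible intercepts: every point of the x-axis in the box is on the curve; it meets the y-axis at y = 0 (among the integer gridlines).
3. Solving for integer coefficients yields p as stated.

x^2*y + x*y^2 - y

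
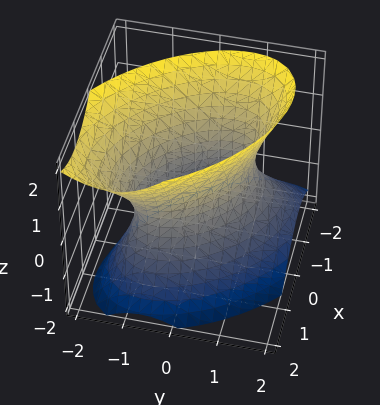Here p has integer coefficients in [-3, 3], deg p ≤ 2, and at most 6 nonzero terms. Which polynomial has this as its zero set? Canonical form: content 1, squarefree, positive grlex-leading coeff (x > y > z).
(a) The degree is 2 — the shape is more complex than any degree-1 surface.
(b) Checking where it meets the axes: the y-axis gridline crossings are at y ∈ {-1, 1}; among the integer gridlines, it crosses the x-axis at x ∈ {-1, 1}.
(c) Together with the visible shape, these determine p as stated.

3*x^2 + 3*x*y + 3*y^2 + y*z - 2*z^2 - 3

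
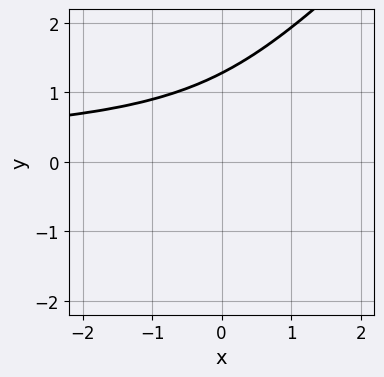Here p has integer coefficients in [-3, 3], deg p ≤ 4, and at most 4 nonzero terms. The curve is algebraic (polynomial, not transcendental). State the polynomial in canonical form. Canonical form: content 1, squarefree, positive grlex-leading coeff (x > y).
3*x*y^2 - 3*y^3 + 2*y^2 + 3

deg p = 3. The shape is more complex than any degree-2 curve.
Observable constraints: it misses every integer gridline on the x-axis.
Matching integer coefficients to the picture gives p.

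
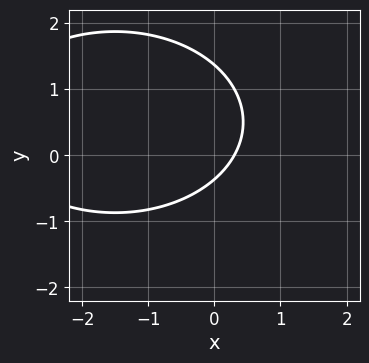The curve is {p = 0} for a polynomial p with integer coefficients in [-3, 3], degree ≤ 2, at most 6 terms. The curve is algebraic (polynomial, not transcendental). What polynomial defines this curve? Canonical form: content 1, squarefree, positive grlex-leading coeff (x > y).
x^2 + 2*y^2 + 3*x - 2*y - 1

deg p = 2. The shape is more complex than any degree-1 curve.
Matching integer coefficients to the picture gives p.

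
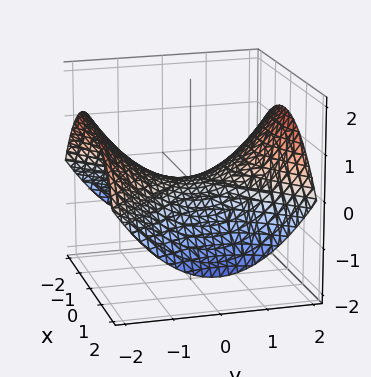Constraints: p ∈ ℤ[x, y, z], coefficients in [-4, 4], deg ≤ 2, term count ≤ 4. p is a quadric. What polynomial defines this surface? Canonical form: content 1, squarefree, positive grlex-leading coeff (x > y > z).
x^2 - y^2 + 3*z

(a) The degree is 2 — a saddle surface; a quadric.
(b) Symmetries: mirror symmetry y ↦ −y ⇒ only even powers of y; mirror symmetry x ↦ −x ⇒ only even powers of x.
(c) Checking where it meets the axes: it meets the y-axis at y = 0 (among the integer gridlines); one x-axis crossing is at x = 0; one z-axis crossing is at z = 0.
(d) Assembling these constraints gives the stated polynomial.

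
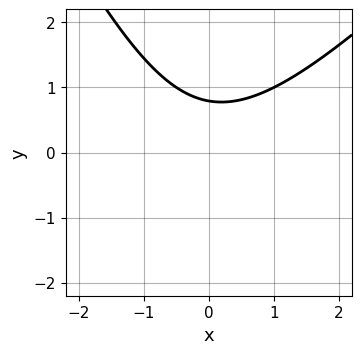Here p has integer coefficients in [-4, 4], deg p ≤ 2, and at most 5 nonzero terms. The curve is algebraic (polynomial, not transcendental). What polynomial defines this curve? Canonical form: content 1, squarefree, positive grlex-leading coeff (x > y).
(a) deg p = 2. A generic line meets the curve in up to 2 points.
(b) Checking where it meets the axes: the curve avoids every integer x-axis point in the box.
(c) Fitting integer coefficients to these (and the overall shape) gives p.

2*x^2 - x*y - y^2 - 3*y + 3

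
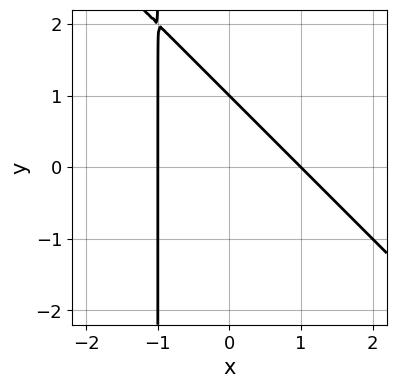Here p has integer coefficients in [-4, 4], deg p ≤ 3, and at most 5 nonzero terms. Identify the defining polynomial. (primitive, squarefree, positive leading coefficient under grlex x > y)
x^2 + x*y + y - 1

(a) Degree: the shape is more complex than any degree-1 curve, so deg p = 2.
(b) From the visible intercepts: one y-axis crossing is at y = 1; the x-axis gridline crossings are at x ∈ {-1, 1}.
(c) Matching integer coefficients to the picture gives p.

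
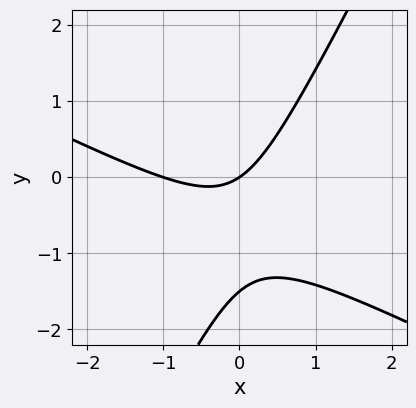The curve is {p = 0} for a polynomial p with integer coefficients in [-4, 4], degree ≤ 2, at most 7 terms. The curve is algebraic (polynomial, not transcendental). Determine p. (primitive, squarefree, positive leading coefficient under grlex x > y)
2*x^2 + 3*x*y - 2*y^2 + 2*x - 3*y

(a) deg p = 2.
(b) Observable constraints: among the integer gridlines, it crosses the x-axis at x ∈ {-1, 0}; it meets the y-axis at y = 0 (among the integer gridlines).
(c) Solving for integer coefficients yields p as stated.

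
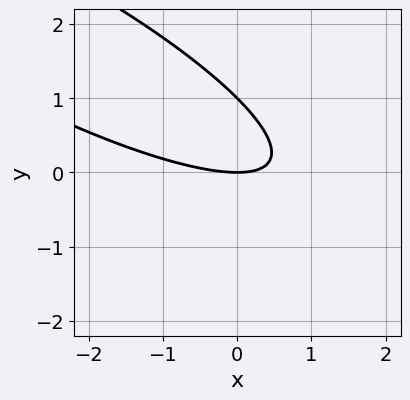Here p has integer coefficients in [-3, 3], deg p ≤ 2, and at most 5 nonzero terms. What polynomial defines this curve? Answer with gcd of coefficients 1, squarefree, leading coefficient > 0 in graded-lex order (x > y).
x^2 + 3*x*y + 3*y^2 - 3*y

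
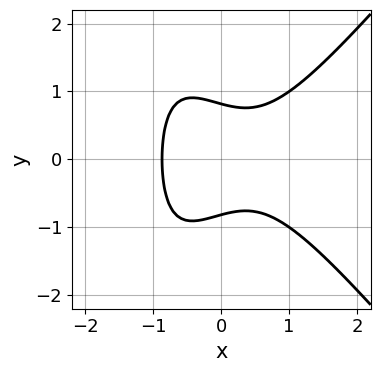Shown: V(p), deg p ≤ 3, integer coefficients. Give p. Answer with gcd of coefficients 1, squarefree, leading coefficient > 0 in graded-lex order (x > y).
(a) The degree is 3 — no degree-2 curve has this shape.
(b) Symmetries: mirror symmetry y ↦ −y ⇒ only even powers of y.
(c) Matching integer coefficients to the picture gives p.

3*x^3 - 2*x*y^2 - 3*y^2 + 2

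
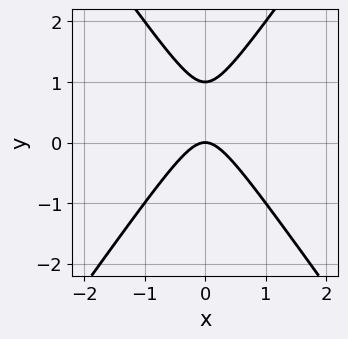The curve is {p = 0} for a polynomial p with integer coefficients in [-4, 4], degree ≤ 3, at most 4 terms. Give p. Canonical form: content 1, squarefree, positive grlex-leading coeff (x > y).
1. The degree is 2 — no degree-1 curve has this shape.
2. Symmetries: the x ↦ −x reflection is a symmetry, so x appears only in even powers.
3. From the axis intercepts and sections: it crosses the x-axis at the gridline x = 0; the y-axis gridline crossings are at y ∈ {0, 1}.
4. The integer polynomial consistent with all of this is the stated p.

2*x^2 - y^2 + y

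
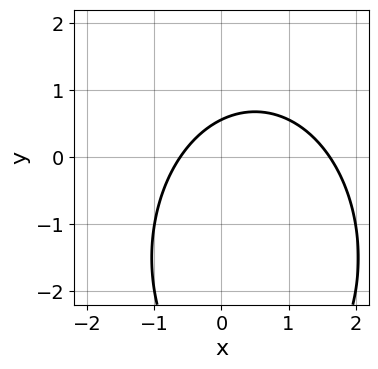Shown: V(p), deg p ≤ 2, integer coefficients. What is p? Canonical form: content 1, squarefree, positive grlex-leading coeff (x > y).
(a) Degree: a generic line meets the curve in up to 2 points, so deg p = 2.
(b) Solving for integer coefficients yields p as stated.

2*x^2 + y^2 - 2*x + 3*y - 2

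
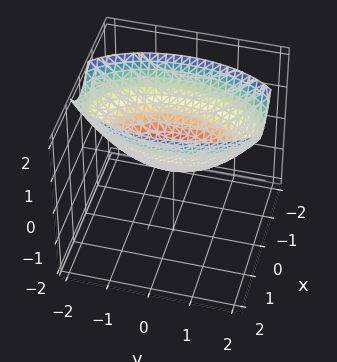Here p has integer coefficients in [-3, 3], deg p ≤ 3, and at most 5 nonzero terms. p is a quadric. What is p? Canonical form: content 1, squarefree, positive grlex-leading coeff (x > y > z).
(a) The degree is 2 — a single bowl opening along one axis; a quadric.
(b) Symmetries: it's symmetric under y → −y, forcing even powers of y; it's symmetric under x → −x, forcing even powers of x.
(c) Reading off the gridlines: one y-axis crossing is at y = 0; it meets the z-axis at z = 0 (among the integer gridlines); it meets the x-axis at x = 0 (among the integer gridlines).
(d) These observations pin down the coefficients.

3*x^2 + y^2 - 3*z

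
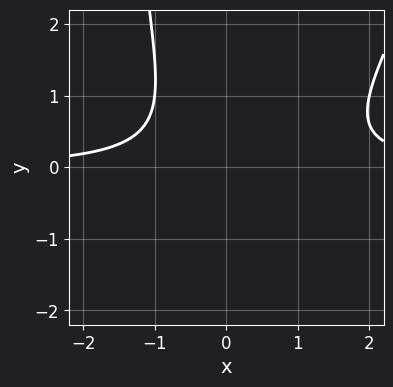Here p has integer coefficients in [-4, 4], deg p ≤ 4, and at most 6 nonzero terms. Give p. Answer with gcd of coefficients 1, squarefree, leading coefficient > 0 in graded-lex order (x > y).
deg p = 3. The shape is more complex than any degree-2 curve.
Checking where it meets the axes: it misses every integer gridline on the x-axis; no y-intercept at any integer in the box.
Putting this together gives p.

3*x^2*y - x*y^2 - 2*x*y - 3*y^2 - 3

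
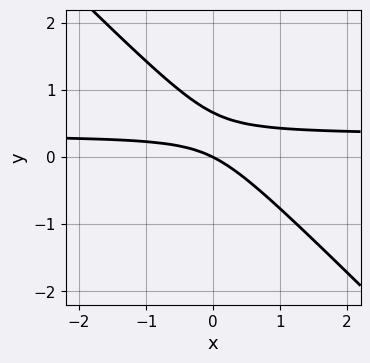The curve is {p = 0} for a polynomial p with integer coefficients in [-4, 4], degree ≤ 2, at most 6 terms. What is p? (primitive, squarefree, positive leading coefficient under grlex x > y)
3*x*y + 3*y^2 - x - 2*y

1. deg p = 2. A generic line meets the curve in up to 2 points.
2. Checking where it meets the axes: it meets the y-axis at y = 0 (among the integer gridlines); one x-axis crossing is at x = 0.
3. Assembling these constraints gives the stated polynomial.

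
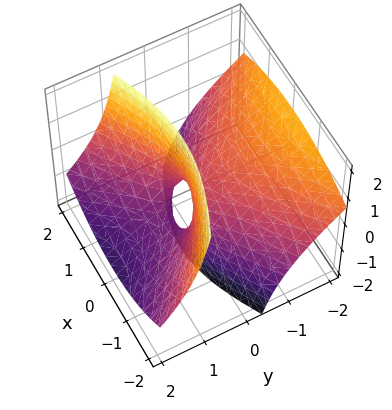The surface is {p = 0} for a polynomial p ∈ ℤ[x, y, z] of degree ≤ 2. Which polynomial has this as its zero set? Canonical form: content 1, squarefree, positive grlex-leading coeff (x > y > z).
1. deg p = 2. The shape is more complex than any degree-1 surface.
2. Reading off the gridlines: it crosses the x-axis at the gridline x = 0; one y-axis crossing is at y = 0; it crosses the z-axis at the gridline z = 0.
3. Matching integer coefficients to the picture gives p.

x^2 - 2*y^2 - 3*y*z + z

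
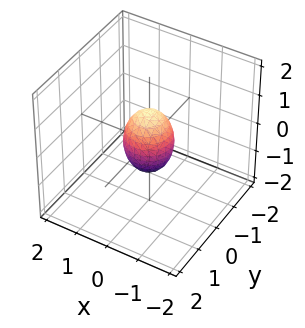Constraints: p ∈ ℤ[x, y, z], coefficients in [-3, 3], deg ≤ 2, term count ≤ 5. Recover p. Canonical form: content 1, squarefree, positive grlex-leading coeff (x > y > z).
2*x^2 + 2*y^2 + z^2 - 1

The degree is 2 — a generic line meets the surface in up to 2 points.
By symmetry, the surface is invariant under rotation about z: p = q(x² + y², z).
Observable constraints: among the integer gridlines, it crosses the z-axis at z ∈ {-1, 1}; a circular section at z = 0 has radius between 0 and 1.
Putting this together gives p.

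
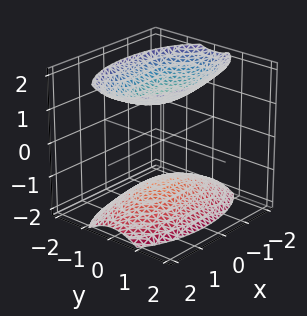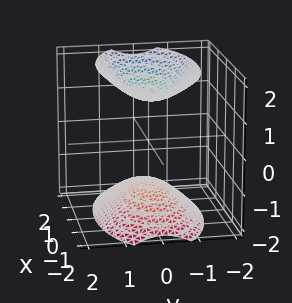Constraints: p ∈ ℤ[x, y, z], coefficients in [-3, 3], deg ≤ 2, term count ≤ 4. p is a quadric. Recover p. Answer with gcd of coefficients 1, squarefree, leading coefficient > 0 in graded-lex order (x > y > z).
The picture has 2 separate pieces. They look like related sheets of one shape, so recover p as a whole.
The degree is 2 — two separate bowl-shaped sheets opening away from each other; a quadric.
Symmetries: the y ↦ −y reflection is a symmetry, so y appears only in even powers; the x ↦ −x reflection is a symmetry, so x appears only in even powers; mirror symmetry z ↦ −z ⇒ only even powers of z.
Against the integer gridlines: the surface avoids every integer y-axis point in the box; the surface avoids every integer x-axis point in the box.
Together with the visible shape, these determine p as stated.

x^2 + 3*y^2 - 2*z^2 + 3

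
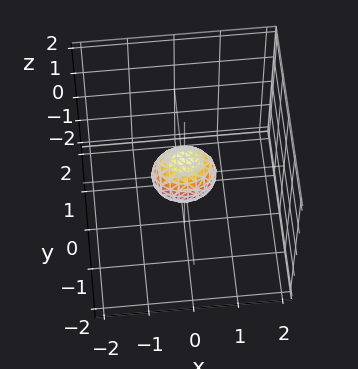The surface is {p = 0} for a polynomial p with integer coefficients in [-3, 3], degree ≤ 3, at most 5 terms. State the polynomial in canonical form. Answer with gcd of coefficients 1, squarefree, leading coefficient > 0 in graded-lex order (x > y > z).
2*x^2 + 3*y^2 + 2*z^2 - 1

First, deg p = 2. Bounded and convex; a quadric.
Then, symmetries: mirror symmetry x ↦ −x ⇒ only even powers of x; it's symmetric under z → −z, forcing even powers of z; the y ↦ −y reflection is a symmetry, so y appears only in even powers.
Finally, solving for integer coefficients yields p as stated.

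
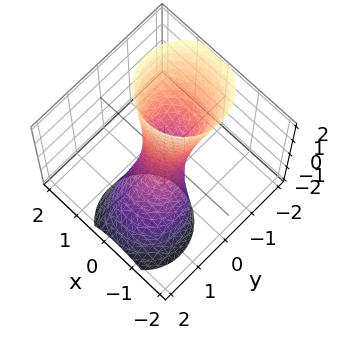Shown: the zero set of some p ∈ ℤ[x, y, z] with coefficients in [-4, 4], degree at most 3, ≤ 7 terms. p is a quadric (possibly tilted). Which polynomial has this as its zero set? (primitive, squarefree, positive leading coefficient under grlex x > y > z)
3*x^2 - x*z + 3*y^2 + 3*y*z - 1

The degree is 2 — no degree-1 surface has this shape.
From the axis intercepts and sections: no z-intercept at any integer in the box.
Matching integer coefficients to the picture gives p.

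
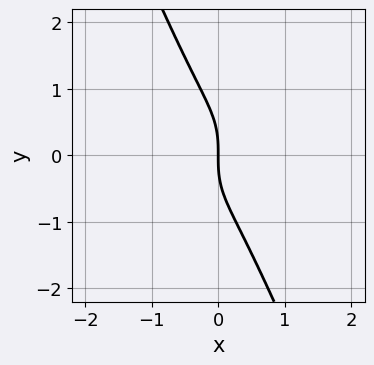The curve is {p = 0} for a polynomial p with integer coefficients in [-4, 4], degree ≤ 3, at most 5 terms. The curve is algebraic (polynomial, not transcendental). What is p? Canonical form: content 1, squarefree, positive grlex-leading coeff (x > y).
3*x^3 - 2*x^2*y + x*y^2 + y^3 + 2*x

(a) Degree: a generic line meets the curve in up to 3 points, so deg p = 3.
(b) From the axis intercepts and sections: it crosses the y-axis at the gridline y = 0; it crosses the x-axis at the gridline x = 0.
(c) Assembling these constraints gives the stated polynomial.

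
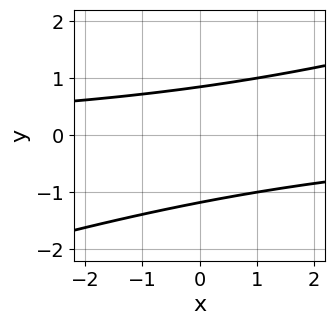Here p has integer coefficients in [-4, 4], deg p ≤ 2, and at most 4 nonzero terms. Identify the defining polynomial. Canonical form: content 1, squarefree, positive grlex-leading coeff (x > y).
(a) Degree: the shape is more complex than any degree-1 curve, so deg p = 2.
(b) Observable constraints: no x-intercept at any integer in the box.
(c) Fitting integer coefficients to these (and the overall shape) gives p.

x*y - 3*y^2 - y + 3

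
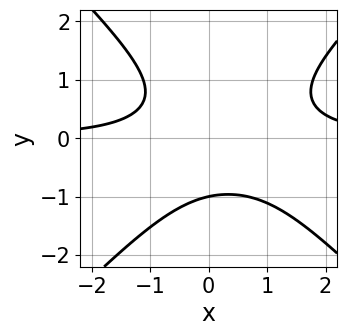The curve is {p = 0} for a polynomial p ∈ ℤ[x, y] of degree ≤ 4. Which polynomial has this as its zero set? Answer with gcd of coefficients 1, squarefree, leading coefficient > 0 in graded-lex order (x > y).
3*x^2*y - 3*y^3 - 2*x*y - 3

(a) The degree is 3 — the shape is more complex than any degree-2 curve.
(b) Checking where it meets the axes: no x-intercept at any integer in the box; it meets the y-axis at y = -1 (among the integer gridlines).
(c) The integer polynomial consistent with all of this is the stated p.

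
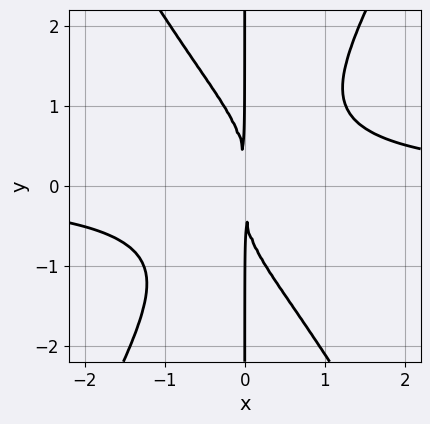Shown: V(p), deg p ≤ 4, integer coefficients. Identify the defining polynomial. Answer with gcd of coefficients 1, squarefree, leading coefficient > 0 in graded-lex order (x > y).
1. Degree: a generic line meets the curve in up to 4 points, so deg p = 4.
2. Observable constraints: every point of the y-axis in the box is on the curve.
3. Matching integer coefficients to the picture gives p.

3*x^3*y - x*y^3 - 3*x^2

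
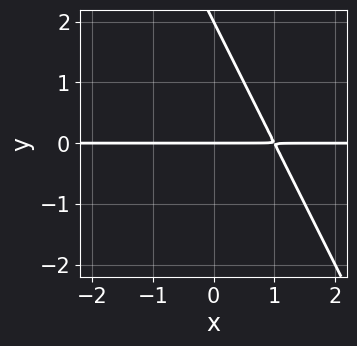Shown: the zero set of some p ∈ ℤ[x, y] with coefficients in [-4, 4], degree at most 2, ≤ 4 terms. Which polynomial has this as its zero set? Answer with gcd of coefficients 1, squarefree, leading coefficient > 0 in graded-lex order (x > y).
2*x*y + y^2 - 2*y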